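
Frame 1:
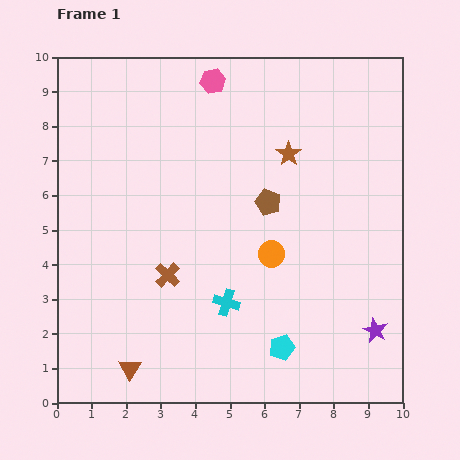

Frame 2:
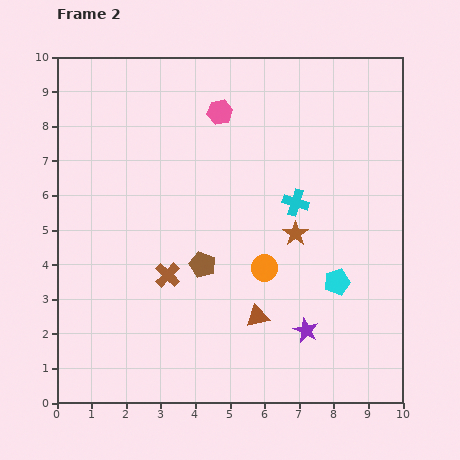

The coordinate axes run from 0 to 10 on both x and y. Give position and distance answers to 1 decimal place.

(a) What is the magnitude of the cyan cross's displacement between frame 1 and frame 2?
3.5

The cyan cross moved from (4.9, 2.9) to (6.9, 5.8), a distance of √(2.0² + 2.9²) ≈ 3.5.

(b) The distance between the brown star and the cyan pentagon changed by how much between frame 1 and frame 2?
-3.8

Distance in frame 1: 5.6. Distance in frame 2: 1.8.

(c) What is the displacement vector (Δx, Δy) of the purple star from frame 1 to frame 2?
(-2.0, 0.0)

The purple star was at (9.2, 2.1) in frame 1 and (7.2, 2.1) in frame 2.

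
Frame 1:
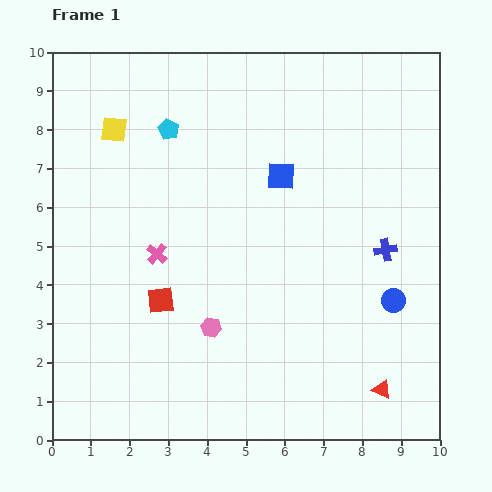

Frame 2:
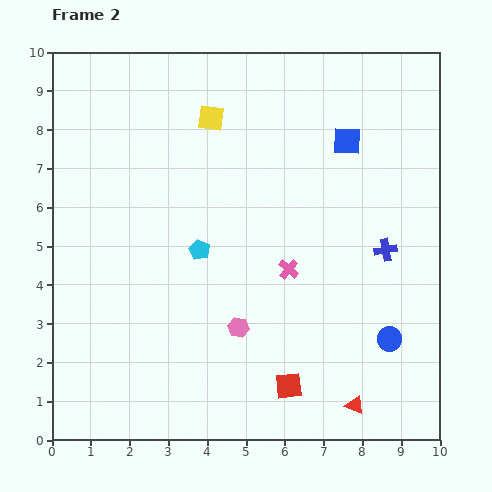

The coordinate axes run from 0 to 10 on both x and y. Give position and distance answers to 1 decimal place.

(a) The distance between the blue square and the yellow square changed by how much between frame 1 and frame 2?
-0.9

Distance in frame 1: 4.5. Distance in frame 2: 3.6.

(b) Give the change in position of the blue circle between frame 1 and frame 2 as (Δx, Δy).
(-0.1, -1.0)

The blue circle was at (8.8, 3.6) in frame 1 and (8.7, 2.6) in frame 2.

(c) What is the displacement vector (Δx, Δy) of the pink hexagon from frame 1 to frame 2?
(0.7, 0.0)

The pink hexagon was at (4.1, 2.9) in frame 1 and (4.8, 2.9) in frame 2.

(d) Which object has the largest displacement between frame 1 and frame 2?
the red square

(moved 4.0; next 3.4)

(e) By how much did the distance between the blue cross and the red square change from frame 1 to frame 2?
-1.6

Distance in frame 1: 5.9. Distance in frame 2: 4.3.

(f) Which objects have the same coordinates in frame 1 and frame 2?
the blue cross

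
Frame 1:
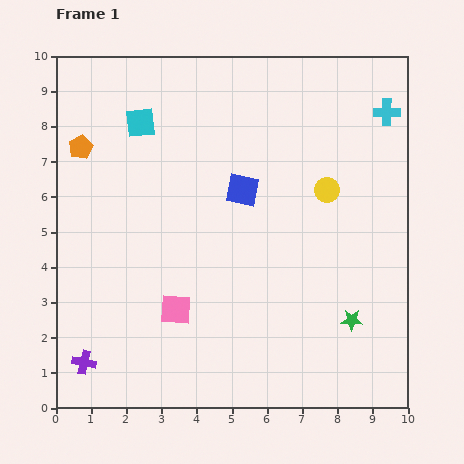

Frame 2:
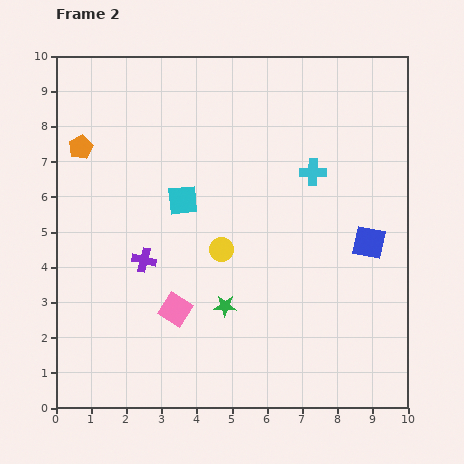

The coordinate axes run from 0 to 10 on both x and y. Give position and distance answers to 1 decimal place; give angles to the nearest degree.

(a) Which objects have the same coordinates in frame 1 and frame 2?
the orange pentagon, the pink square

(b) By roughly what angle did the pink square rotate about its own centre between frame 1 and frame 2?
29° clockwise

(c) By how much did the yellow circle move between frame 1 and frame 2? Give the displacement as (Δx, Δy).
(-3.0, -1.7)

The yellow circle was at (7.7, 6.2) in frame 1 and (4.7, 4.5) in frame 2.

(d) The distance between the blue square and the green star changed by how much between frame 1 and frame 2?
-0.3

Distance in frame 1: 4.8. Distance in frame 2: 4.5.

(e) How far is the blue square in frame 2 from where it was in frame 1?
3.9

The blue square moved from (5.3, 6.2) to (8.9, 4.7), a distance of √(3.6² + 1.5²) ≈ 3.9.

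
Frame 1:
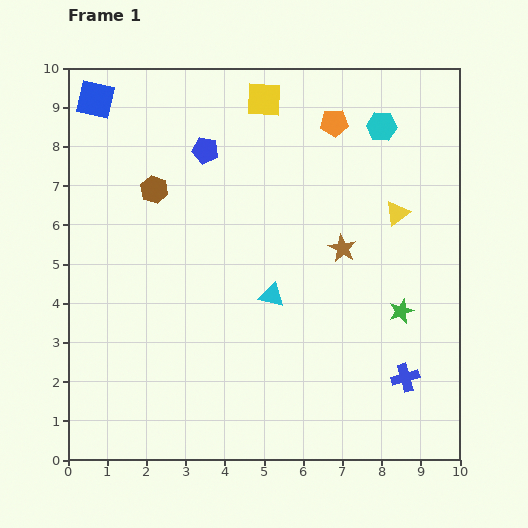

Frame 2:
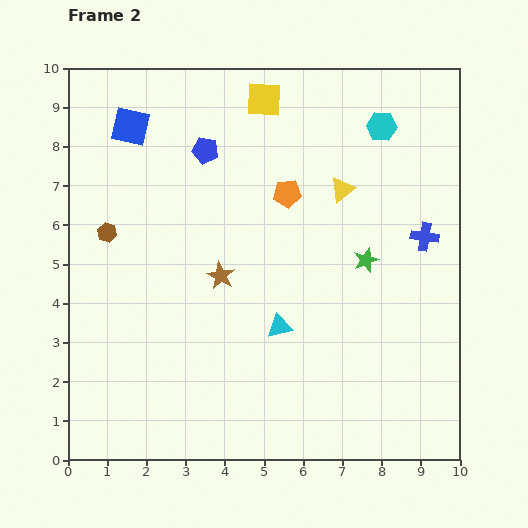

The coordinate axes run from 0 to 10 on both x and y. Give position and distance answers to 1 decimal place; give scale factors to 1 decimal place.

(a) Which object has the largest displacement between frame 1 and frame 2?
the blue cross

(moved 3.6; next 3.2)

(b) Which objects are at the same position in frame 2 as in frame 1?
the yellow square, the cyan hexagon, the blue pentagon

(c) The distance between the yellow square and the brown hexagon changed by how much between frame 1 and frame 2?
+1.6

Distance in frame 1: 3.6. Distance in frame 2: 5.2.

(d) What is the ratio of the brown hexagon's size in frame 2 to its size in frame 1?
0.7×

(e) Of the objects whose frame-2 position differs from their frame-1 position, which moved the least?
the cyan triangle

(moved 0.8)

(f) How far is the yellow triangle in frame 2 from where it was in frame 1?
1.5

The yellow triangle moved from (8.4, 6.3) to (7.0, 6.9), a distance of √(1.4² + 0.6²) ≈ 1.5.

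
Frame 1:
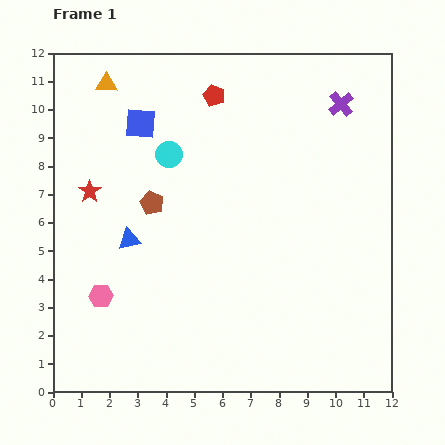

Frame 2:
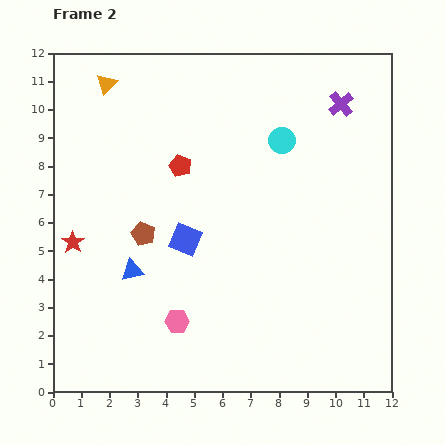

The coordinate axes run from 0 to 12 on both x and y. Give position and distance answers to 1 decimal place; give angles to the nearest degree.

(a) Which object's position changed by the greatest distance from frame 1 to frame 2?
the blue square

(moved 4.4; next 4.0)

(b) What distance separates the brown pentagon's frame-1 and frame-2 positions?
1.1

The brown pentagon moved from (3.5, 6.7) to (3.2, 5.6), a distance of √(0.3² + 1.1²) ≈ 1.1.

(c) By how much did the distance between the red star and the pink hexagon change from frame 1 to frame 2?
+0.9

Distance in frame 1: 3.7. Distance in frame 2: 4.6.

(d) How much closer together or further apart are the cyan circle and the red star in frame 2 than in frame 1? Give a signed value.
+5.1

Distance in frame 1: 3.1. Distance in frame 2: 8.2.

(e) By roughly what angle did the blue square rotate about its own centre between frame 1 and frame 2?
20° clockwise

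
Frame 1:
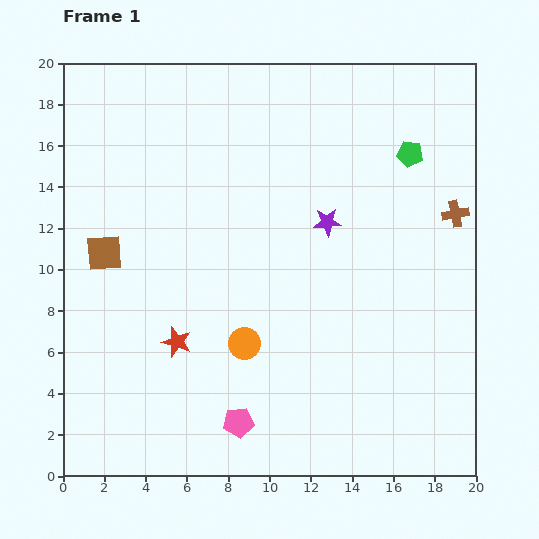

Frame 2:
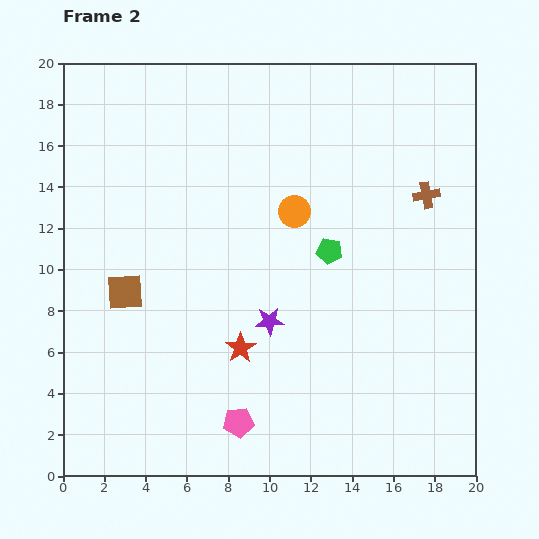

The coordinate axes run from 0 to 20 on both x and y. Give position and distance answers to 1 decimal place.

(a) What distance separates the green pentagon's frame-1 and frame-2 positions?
6.1

The green pentagon moved from (16.8, 15.6) to (12.9, 10.9), a distance of √(3.9² + 4.7²) ≈ 6.1.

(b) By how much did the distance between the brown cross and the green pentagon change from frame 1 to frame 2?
+1.8

Distance in frame 1: 3.6. Distance in frame 2: 5.4.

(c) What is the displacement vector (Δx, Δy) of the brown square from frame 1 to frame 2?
(1.0, -1.9)

The brown square was at (2.0, 10.8) in frame 1 and (3.0, 8.9) in frame 2.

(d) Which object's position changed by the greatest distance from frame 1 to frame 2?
the orange circle

(moved 6.8; next 6.1)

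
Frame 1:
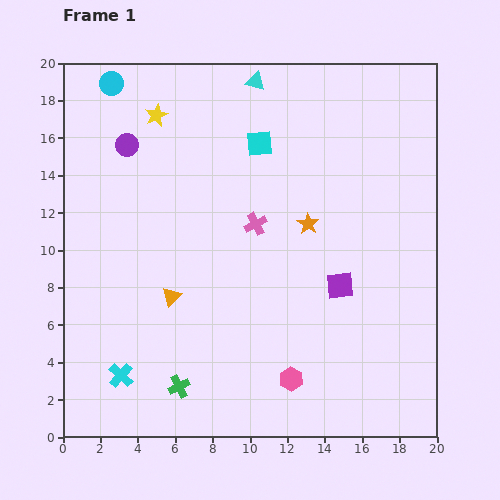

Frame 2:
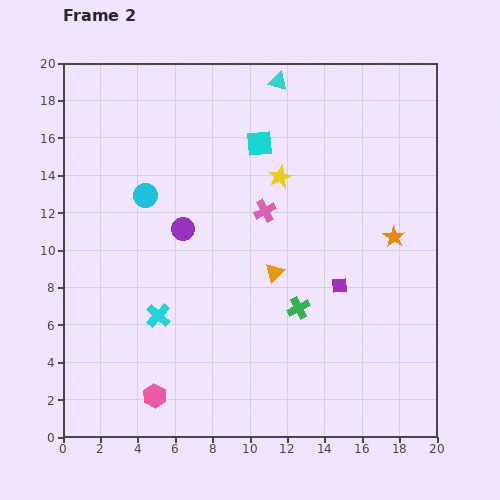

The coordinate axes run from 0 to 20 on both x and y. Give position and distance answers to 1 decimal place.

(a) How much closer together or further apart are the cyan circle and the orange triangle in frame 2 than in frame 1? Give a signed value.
-3.8

Distance in frame 1: 11.8. Distance in frame 2: 8.0.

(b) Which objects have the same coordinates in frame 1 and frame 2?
the cyan square, the purple square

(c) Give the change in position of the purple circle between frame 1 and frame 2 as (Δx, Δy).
(3.0, -4.5)

The purple circle was at (3.4, 15.6) in frame 1 and (6.4, 11.1) in frame 2.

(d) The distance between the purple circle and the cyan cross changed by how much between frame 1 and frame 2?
-7.5

Distance in frame 1: 12.3. Distance in frame 2: 4.8.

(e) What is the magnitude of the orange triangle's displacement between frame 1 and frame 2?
5.7

The orange triangle moved from (5.8, 7.5) to (11.3, 8.8), a distance of √(5.5² + 1.3²) ≈ 5.7.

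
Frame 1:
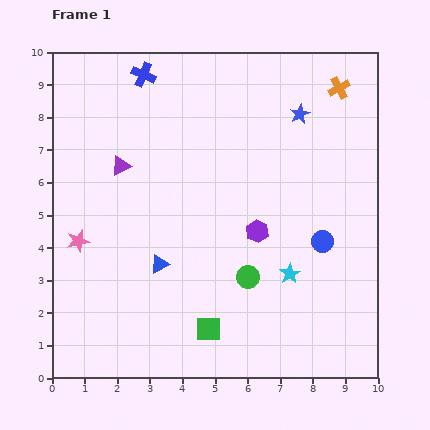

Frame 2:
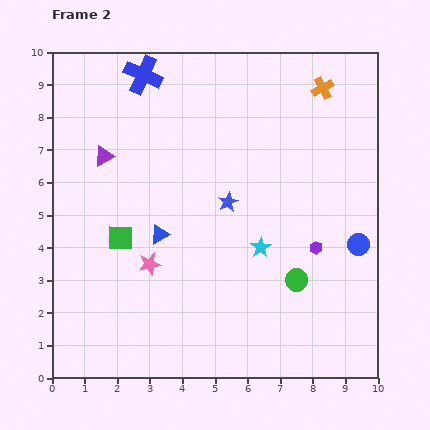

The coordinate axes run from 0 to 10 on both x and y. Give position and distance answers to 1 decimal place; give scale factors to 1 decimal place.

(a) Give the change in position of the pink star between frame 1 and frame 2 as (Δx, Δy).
(2.2, -0.7)

The pink star was at (0.8, 4.2) in frame 1 and (3.0, 3.5) in frame 2.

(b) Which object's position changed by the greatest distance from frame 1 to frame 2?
the green square

(moved 3.9; next 3.5)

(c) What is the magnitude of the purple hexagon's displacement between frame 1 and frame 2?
1.9

The purple hexagon moved from (6.3, 4.5) to (8.1, 4.0), a distance of √(1.8² + 0.5²) ≈ 1.9.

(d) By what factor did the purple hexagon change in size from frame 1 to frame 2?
0.6×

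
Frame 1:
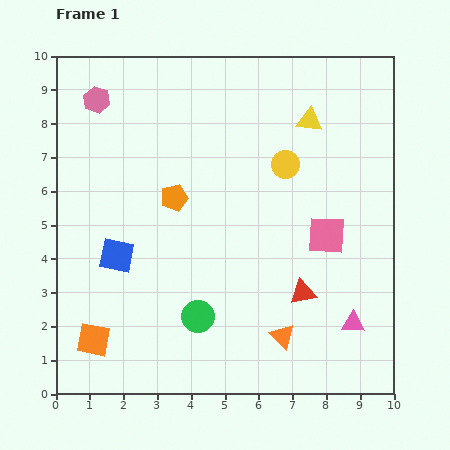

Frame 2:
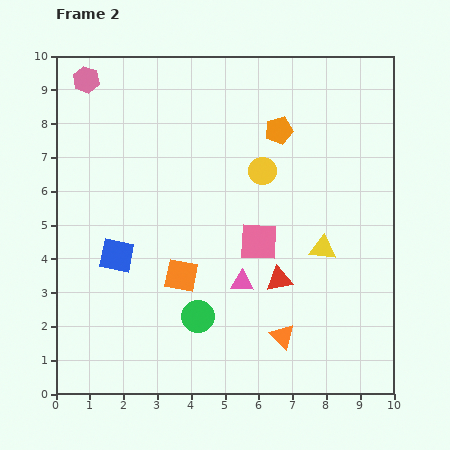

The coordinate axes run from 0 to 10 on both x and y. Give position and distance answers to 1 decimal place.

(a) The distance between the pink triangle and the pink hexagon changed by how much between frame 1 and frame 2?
-2.5

Distance in frame 1: 10.1. Distance in frame 2: 7.6.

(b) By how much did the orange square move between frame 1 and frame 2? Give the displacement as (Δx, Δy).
(2.6, 1.9)

The orange square was at (1.1, 1.6) in frame 1 and (3.7, 3.5) in frame 2.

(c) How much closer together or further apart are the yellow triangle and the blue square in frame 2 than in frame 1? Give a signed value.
-0.9

Distance in frame 1: 7.0. Distance in frame 2: 6.1.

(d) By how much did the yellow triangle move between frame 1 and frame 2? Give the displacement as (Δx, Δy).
(0.4, -3.8)

The yellow triangle was at (7.5, 8.1) in frame 1 and (7.9, 4.3) in frame 2.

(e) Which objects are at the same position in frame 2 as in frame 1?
the orange triangle, the blue square, the green circle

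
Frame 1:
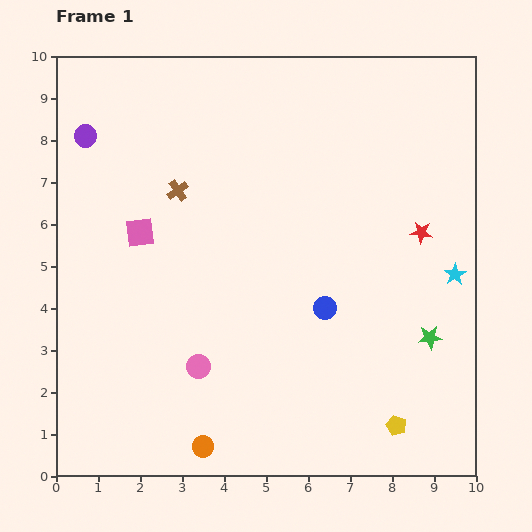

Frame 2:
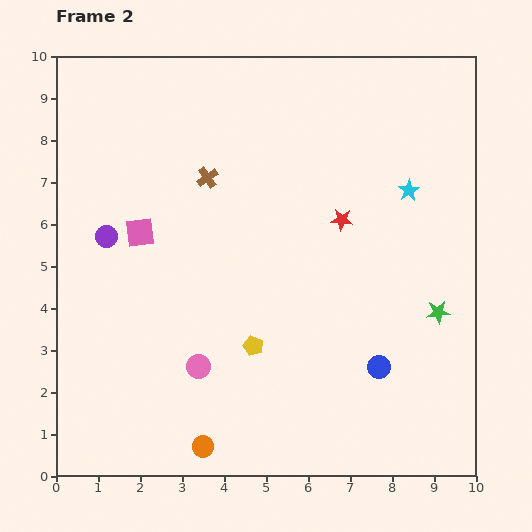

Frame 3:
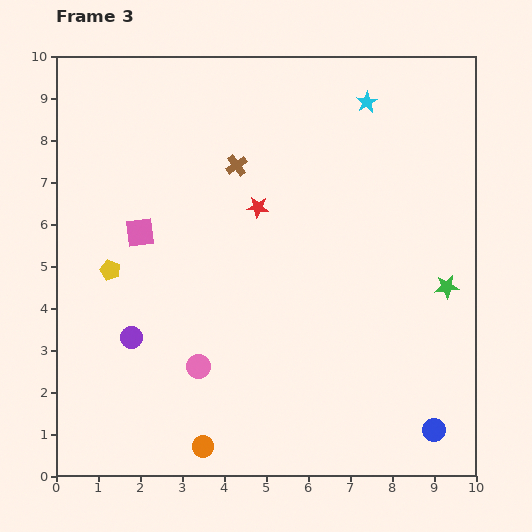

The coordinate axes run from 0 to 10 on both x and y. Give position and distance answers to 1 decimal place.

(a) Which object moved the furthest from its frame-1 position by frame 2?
the yellow pentagon

(moved 3.9; next 2.5)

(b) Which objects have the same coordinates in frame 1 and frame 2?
the pink square, the pink circle, the orange circle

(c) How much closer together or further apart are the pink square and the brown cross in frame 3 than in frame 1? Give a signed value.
+1.5

Distance in frame 1: 1.3. Distance in frame 3: 2.8.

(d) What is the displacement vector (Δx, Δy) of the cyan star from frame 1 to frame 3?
(-2.1, 4.1)

The cyan star was at (9.5, 4.8) in frame 1 and (7.4, 8.9) in frame 3.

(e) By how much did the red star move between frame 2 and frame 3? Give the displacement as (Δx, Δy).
(-2.0, 0.3)

The red star was at (6.8, 6.1) in frame 2 and (4.8, 6.4) in frame 3.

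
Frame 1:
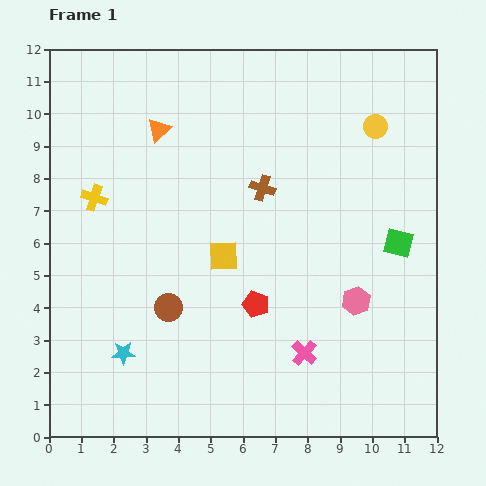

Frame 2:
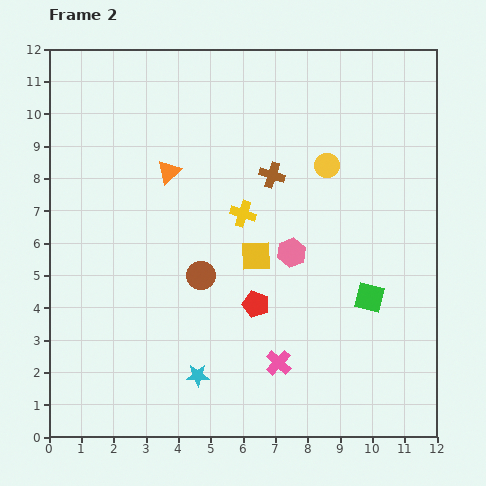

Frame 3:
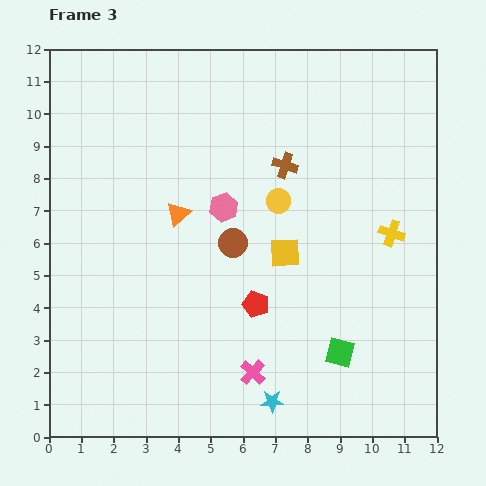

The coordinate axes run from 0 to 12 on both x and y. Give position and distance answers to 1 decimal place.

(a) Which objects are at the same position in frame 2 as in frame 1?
the red pentagon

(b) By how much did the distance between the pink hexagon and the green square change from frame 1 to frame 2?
+0.6

Distance in frame 1: 2.2. Distance in frame 2: 2.8.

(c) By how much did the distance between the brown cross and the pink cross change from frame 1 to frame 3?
+1.2

Distance in frame 1: 5.3. Distance in frame 3: 6.5.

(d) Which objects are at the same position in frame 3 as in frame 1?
the red pentagon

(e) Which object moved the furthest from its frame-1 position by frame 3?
the yellow cross

(moved 9.3; next 5.0)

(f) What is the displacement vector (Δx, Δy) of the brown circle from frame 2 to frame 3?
(1.0, 1.0)

The brown circle was at (4.7, 5.0) in frame 2 and (5.7, 6.0) in frame 3.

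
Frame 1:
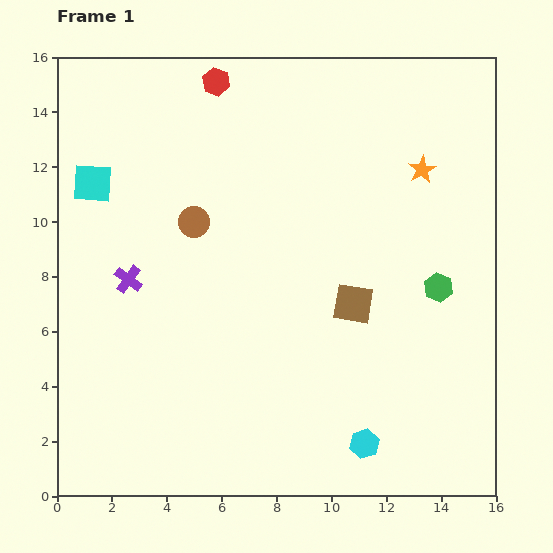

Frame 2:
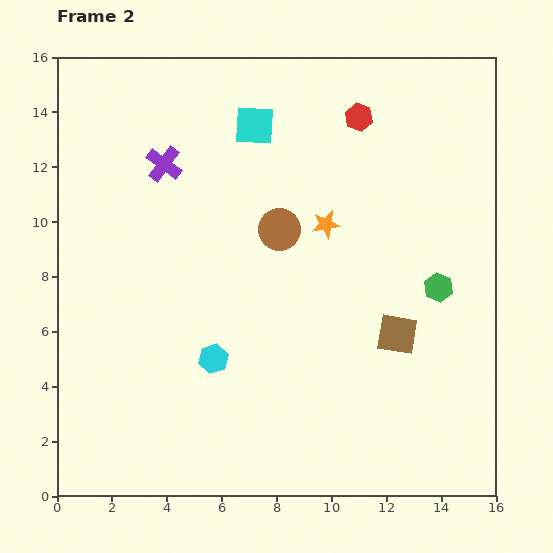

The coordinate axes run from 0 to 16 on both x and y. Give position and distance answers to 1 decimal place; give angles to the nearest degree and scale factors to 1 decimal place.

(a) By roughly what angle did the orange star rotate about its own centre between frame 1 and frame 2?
19° clockwise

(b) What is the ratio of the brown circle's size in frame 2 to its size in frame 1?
1.4×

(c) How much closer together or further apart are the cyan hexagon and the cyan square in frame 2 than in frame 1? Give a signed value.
-5.1

Distance in frame 1: 13.7. Distance in frame 2: 8.6.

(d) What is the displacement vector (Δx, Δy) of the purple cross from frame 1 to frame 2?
(1.3, 4.2)

The purple cross was at (2.6, 7.9) in frame 1 and (3.9, 12.1) in frame 2.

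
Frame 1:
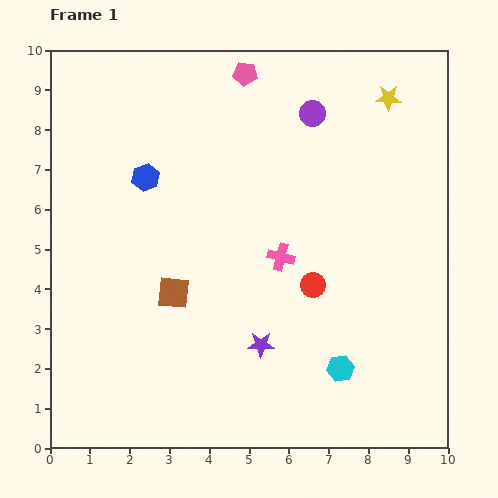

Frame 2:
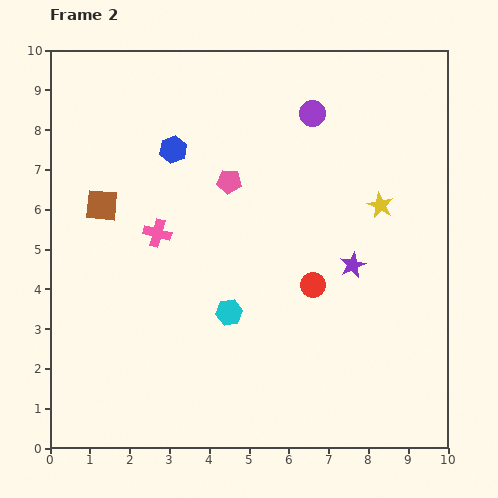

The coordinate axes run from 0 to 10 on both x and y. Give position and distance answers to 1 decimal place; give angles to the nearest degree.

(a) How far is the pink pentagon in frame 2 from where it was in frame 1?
2.7

The pink pentagon moved from (4.9, 9.4) to (4.5, 6.7), a distance of √(0.4² + 2.7²) ≈ 2.7.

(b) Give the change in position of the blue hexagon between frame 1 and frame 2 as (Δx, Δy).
(0.7, 0.7)

The blue hexagon was at (2.4, 6.8) in frame 1 and (3.1, 7.5) in frame 2.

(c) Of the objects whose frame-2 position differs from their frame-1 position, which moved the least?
the blue hexagon

(moved 1.0)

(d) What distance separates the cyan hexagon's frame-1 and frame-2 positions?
3.1

The cyan hexagon moved from (7.3, 2.0) to (4.5, 3.4), a distance of √(2.8² + 1.4²) ≈ 3.1.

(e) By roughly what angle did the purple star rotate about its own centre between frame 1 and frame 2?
26° counter-clockwise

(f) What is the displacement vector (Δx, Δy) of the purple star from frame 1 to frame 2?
(2.3, 2.0)

The purple star was at (5.3, 2.6) in frame 1 and (7.6, 4.6) in frame 2.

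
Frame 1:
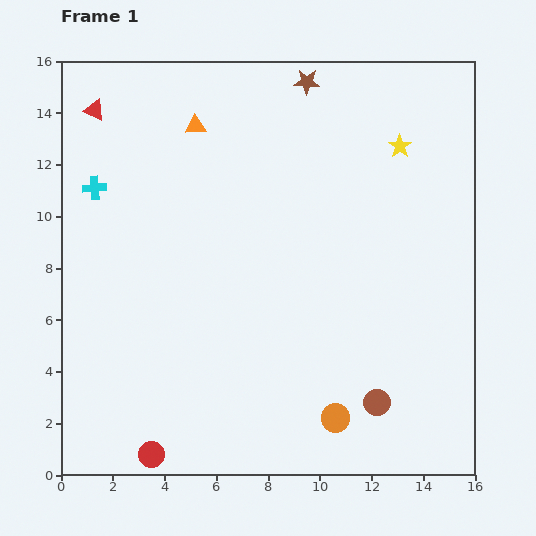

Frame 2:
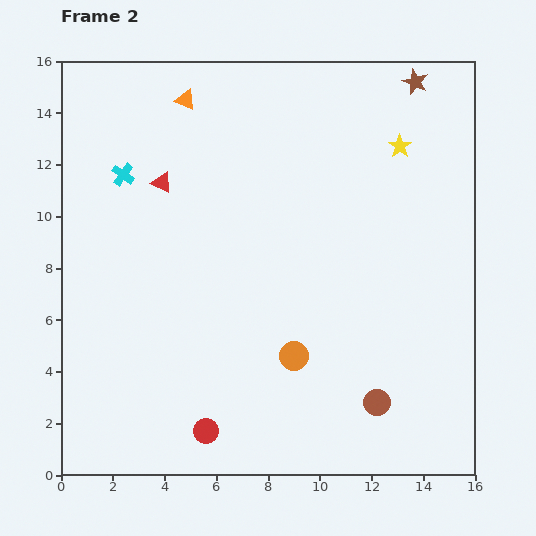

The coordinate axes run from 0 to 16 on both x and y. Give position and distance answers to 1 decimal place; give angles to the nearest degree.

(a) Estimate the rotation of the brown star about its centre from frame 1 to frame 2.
21° clockwise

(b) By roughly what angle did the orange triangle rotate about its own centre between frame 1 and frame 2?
28° clockwise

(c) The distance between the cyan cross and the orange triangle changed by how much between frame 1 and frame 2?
-0.8

Distance in frame 1: 4.6. Distance in frame 2: 3.8.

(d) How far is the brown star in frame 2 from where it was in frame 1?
4.2

The brown star moved from (9.5, 15.2) to (13.7, 15.2), a distance of √(4.2² + 0.0²) ≈ 4.2.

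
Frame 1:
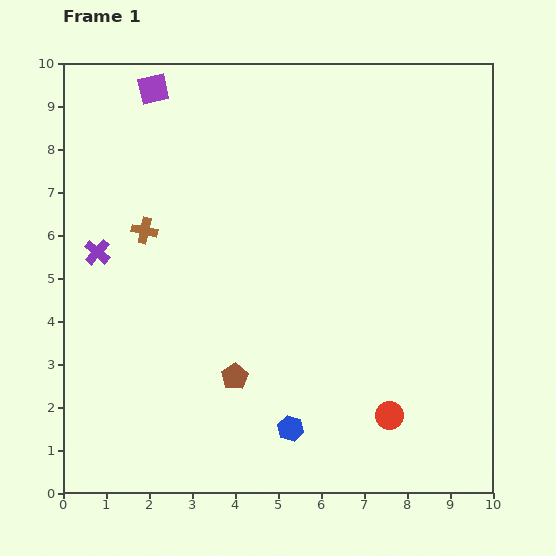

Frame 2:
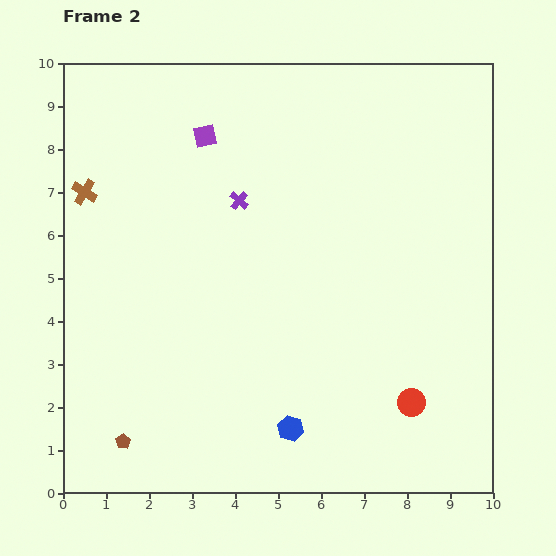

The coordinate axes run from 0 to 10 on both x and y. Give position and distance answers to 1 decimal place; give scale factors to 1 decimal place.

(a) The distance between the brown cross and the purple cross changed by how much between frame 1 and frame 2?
+2.4

Distance in frame 1: 1.2. Distance in frame 2: 3.6.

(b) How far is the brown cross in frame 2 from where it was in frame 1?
1.7

The brown cross moved from (1.9, 6.1) to (0.5, 7.0), a distance of √(1.4² + 0.9²) ≈ 1.7.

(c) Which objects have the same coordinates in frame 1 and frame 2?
the blue hexagon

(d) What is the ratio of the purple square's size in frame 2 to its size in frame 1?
0.7×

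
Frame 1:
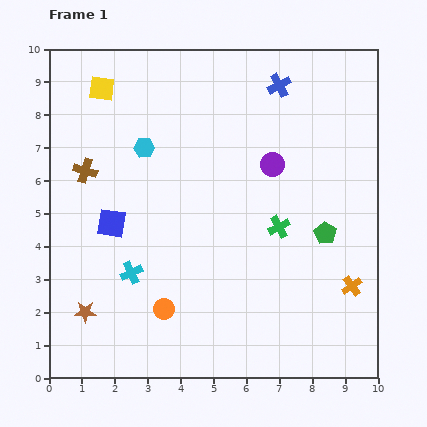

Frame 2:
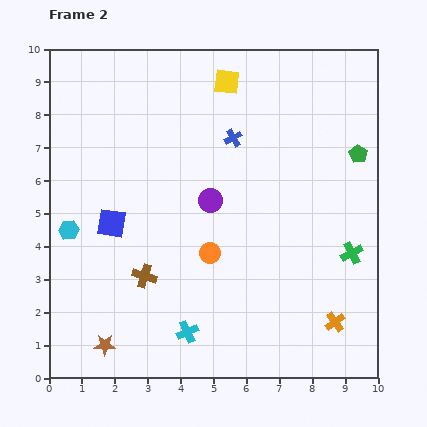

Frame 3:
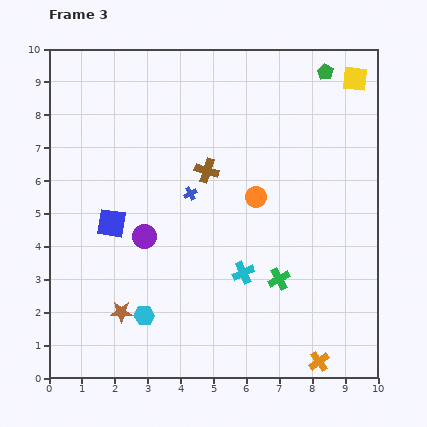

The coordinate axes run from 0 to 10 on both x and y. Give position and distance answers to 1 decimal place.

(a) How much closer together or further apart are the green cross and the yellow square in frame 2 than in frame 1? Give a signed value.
-0.4

Distance in frame 1: 6.8. Distance in frame 2: 6.4.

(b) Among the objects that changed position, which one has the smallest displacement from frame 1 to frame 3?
the brown star

(moved 1.1)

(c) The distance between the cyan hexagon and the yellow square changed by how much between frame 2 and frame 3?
+3.0

Distance in frame 2: 6.6. Distance in frame 3: 9.6.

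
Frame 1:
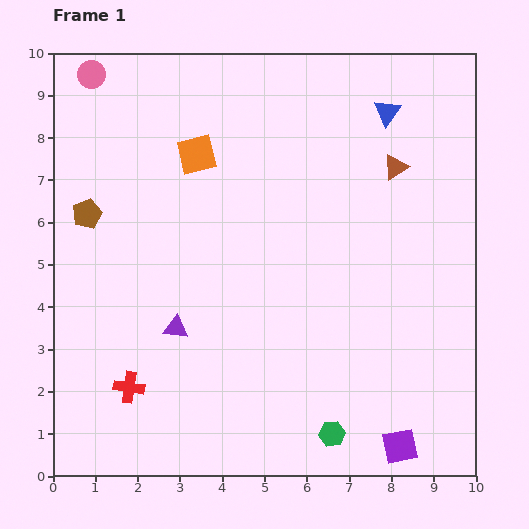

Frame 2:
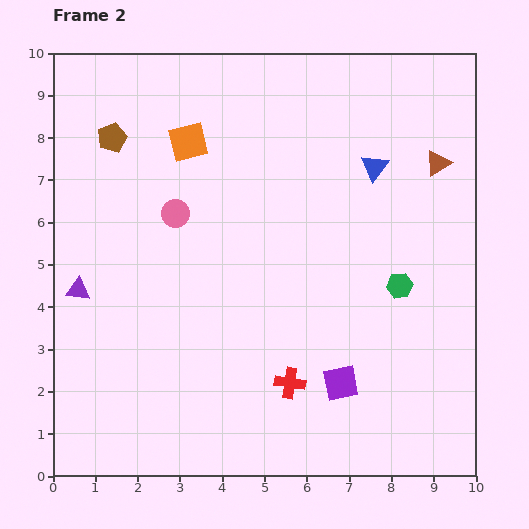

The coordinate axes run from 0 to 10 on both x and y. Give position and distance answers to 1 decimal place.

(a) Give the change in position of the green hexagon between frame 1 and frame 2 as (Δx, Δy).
(1.6, 3.5)

The green hexagon was at (6.6, 1.0) in frame 1 and (8.2, 4.5) in frame 2.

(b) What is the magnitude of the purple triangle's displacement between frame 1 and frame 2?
2.5

The purple triangle moved from (2.9, 3.5) to (0.6, 4.4), a distance of √(2.3² + 0.9²) ≈ 2.5.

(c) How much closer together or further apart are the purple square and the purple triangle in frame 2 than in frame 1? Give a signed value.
+0.6

Distance in frame 1: 6.0. Distance in frame 2: 6.6.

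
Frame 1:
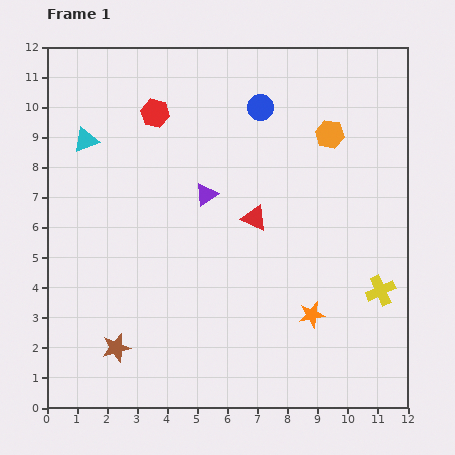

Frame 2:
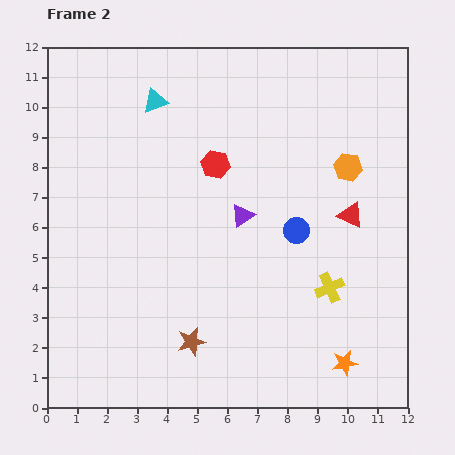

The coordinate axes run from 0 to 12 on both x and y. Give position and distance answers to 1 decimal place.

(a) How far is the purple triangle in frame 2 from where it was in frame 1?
1.4

The purple triangle moved from (5.3, 7.1) to (6.5, 6.4), a distance of √(1.2² + 0.7²) ≈ 1.4.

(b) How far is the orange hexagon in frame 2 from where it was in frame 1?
1.3

The orange hexagon moved from (9.4, 9.1) to (10.0, 8.0), a distance of √(0.6² + 1.1²) ≈ 1.3.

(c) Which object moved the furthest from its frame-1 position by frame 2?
the blue circle

(moved 4.3; next 3.2)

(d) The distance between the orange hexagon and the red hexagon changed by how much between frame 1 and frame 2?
-1.4

Distance in frame 1: 5.8. Distance in frame 2: 4.4.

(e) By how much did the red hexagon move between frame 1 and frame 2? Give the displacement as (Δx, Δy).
(2.0, -1.7)

The red hexagon was at (3.6, 9.8) in frame 1 and (5.6, 8.1) in frame 2.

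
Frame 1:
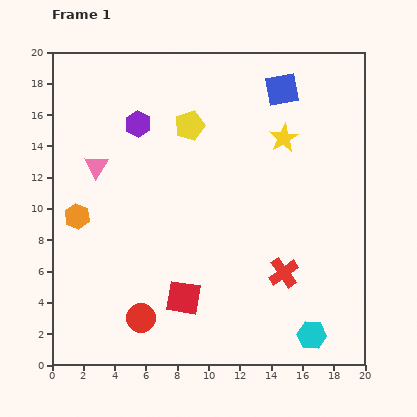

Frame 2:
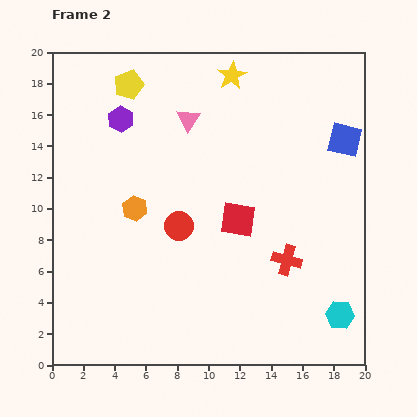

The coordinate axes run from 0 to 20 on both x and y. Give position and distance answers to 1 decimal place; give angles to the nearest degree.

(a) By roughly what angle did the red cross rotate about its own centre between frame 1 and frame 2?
39° counter-clockwise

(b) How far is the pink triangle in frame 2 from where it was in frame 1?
6.6

The pink triangle moved from (2.8, 12.7) to (8.7, 15.7), a distance of √(5.9² + 3.0²) ≈ 6.6.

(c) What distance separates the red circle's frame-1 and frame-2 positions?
6.4

The red circle moved from (5.7, 3.0) to (8.1, 8.9), a distance of √(2.4² + 5.9²) ≈ 6.4.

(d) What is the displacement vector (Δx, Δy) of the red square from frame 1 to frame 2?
(3.5, 5.0)

The red square was at (8.4, 4.3) in frame 1 and (11.9, 9.3) in frame 2.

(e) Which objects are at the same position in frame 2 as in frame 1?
none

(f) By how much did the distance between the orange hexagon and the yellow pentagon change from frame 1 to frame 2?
-1.3

Distance in frame 1: 9.2. Distance in frame 2: 7.9.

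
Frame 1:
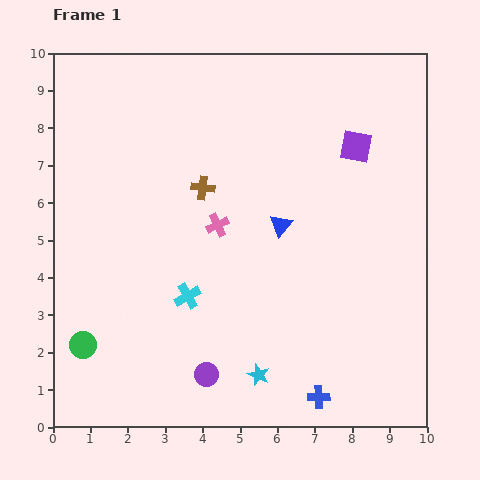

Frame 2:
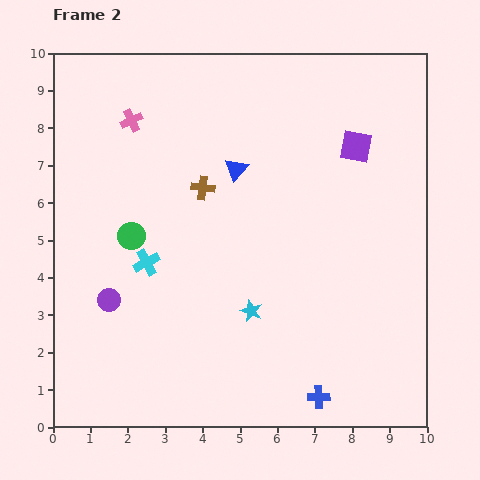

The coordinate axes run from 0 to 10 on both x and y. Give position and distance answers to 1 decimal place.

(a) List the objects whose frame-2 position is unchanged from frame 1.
the purple square, the blue cross, the brown cross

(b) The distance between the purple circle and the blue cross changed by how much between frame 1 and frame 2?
+3.1

Distance in frame 1: 3.1. Distance in frame 2: 6.2.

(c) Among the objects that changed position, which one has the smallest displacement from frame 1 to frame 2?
the cyan cross

(moved 1.4)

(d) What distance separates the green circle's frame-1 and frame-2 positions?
3.2

The green circle moved from (0.8, 2.2) to (2.1, 5.1), a distance of √(1.3² + 2.9²) ≈ 3.2.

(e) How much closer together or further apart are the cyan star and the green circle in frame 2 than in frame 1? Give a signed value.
-1.0

Distance in frame 1: 4.8. Distance in frame 2: 3.8.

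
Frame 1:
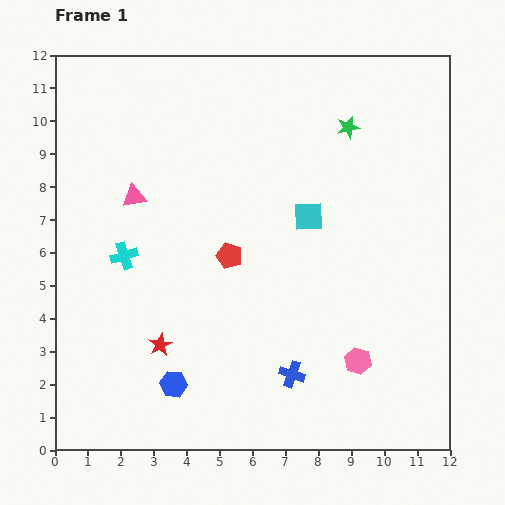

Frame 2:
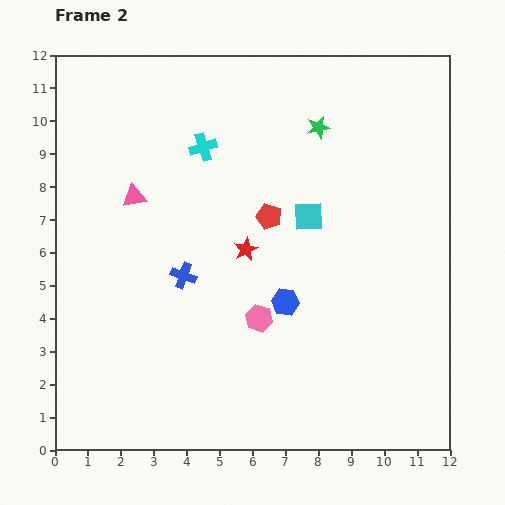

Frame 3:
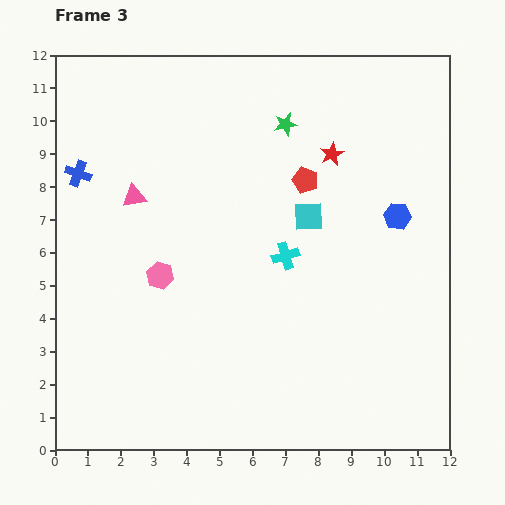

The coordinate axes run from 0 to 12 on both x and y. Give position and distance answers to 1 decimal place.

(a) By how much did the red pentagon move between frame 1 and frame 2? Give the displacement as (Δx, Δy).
(1.2, 1.2)

The red pentagon was at (5.3, 5.9) in frame 1 and (6.5, 7.1) in frame 2.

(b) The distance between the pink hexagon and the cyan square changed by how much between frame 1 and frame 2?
-1.2

Distance in frame 1: 4.6. Distance in frame 2: 3.4.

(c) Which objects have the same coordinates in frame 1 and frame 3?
the cyan square, the pink triangle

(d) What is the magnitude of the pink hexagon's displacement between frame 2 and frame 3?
3.3

The pink hexagon moved from (6.2, 4.0) to (3.2, 5.3), a distance of √(3.0² + 1.3²) ≈ 3.3.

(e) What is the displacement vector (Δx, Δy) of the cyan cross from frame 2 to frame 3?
(2.5, -3.3)

The cyan cross was at (4.5, 9.2) in frame 2 and (7.0, 5.9) in frame 3.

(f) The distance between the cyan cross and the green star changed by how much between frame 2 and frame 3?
+0.4

Distance in frame 2: 3.6. Distance in frame 3: 4.0.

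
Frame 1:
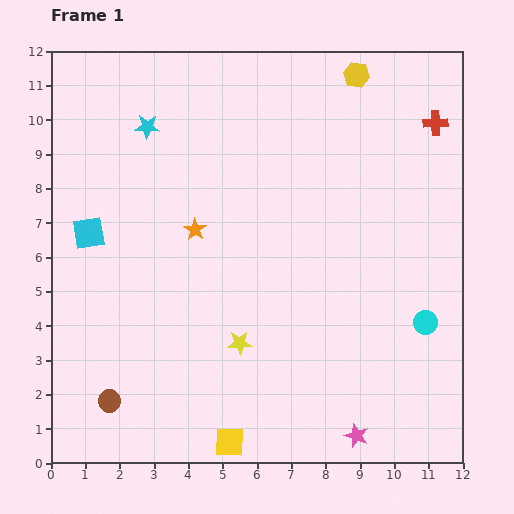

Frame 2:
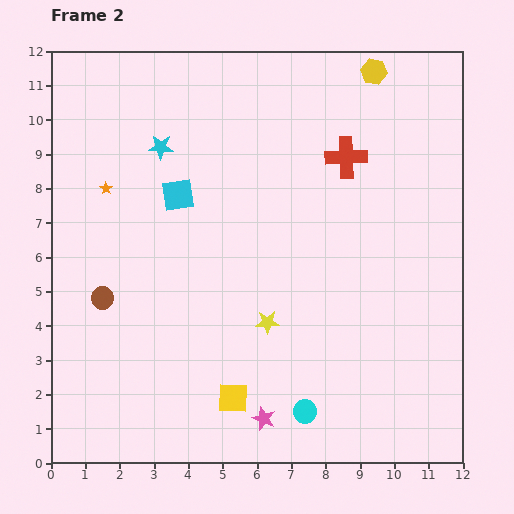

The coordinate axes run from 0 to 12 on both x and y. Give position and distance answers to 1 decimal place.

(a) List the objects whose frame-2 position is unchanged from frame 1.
none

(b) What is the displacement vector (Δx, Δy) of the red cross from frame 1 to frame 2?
(-2.6, -1.0)

The red cross was at (11.2, 9.9) in frame 1 and (8.6, 8.9) in frame 2.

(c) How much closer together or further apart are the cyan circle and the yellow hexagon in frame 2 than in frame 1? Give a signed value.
+2.6

Distance in frame 1: 7.5. Distance in frame 2: 10.1.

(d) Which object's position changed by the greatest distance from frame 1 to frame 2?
the cyan circle

(moved 4.4; next 3.0)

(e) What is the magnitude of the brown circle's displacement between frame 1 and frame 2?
3.0

The brown circle moved from (1.7, 1.8) to (1.5, 4.8), a distance of √(0.2² + 3.0²) ≈ 3.0.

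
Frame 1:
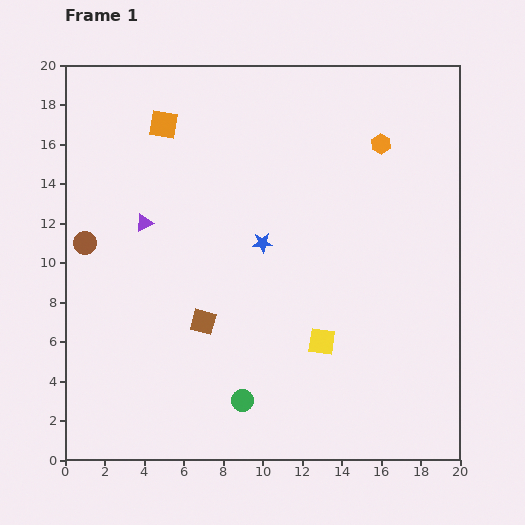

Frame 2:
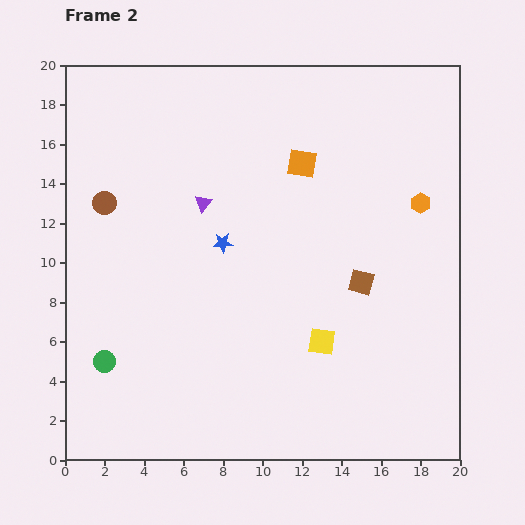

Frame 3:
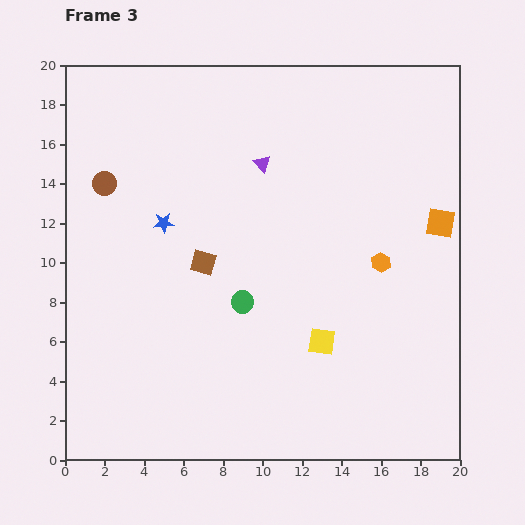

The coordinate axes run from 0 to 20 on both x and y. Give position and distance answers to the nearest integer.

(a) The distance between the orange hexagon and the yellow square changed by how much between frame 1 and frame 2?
-1

Distance in frame 1: 10. Distance in frame 2: 9.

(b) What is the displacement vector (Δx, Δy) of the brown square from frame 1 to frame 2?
(8, 2)

The brown square was at (7, 7) in frame 1 and (15, 9) in frame 2.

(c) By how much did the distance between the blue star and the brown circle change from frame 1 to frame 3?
-5

Distance in frame 1: 9. Distance in frame 3: 4.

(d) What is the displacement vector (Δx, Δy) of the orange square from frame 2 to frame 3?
(7, -3)

The orange square was at (12, 15) in frame 2 and (19, 12) in frame 3.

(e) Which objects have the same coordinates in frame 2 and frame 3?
the yellow square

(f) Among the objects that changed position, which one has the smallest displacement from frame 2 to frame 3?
the brown circle

(moved 1)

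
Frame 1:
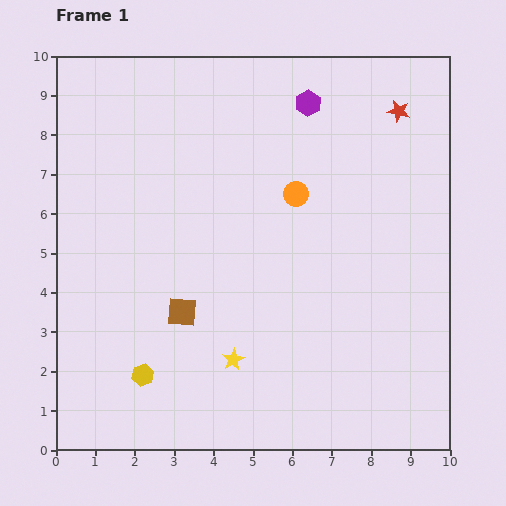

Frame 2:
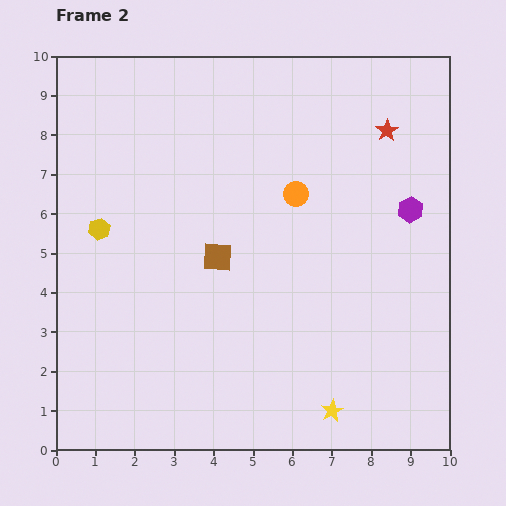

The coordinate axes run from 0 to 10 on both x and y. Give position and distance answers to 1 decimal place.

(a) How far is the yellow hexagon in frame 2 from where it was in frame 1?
3.9

The yellow hexagon moved from (2.2, 1.9) to (1.1, 5.6), a distance of √(1.1² + 3.7²) ≈ 3.9.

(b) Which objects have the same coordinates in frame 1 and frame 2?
the orange circle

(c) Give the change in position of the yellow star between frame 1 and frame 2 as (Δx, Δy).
(2.5, -1.3)

The yellow star was at (4.5, 2.3) in frame 1 and (7.0, 1.0) in frame 2.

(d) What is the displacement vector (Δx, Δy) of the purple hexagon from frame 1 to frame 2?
(2.6, -2.7)

The purple hexagon was at (6.4, 8.8) in frame 1 and (9.0, 6.1) in frame 2.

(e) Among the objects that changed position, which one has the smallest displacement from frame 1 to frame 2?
the red star

(moved 0.6)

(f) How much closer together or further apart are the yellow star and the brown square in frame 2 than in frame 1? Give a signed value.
+3.1

Distance in frame 1: 1.8. Distance in frame 2: 4.9.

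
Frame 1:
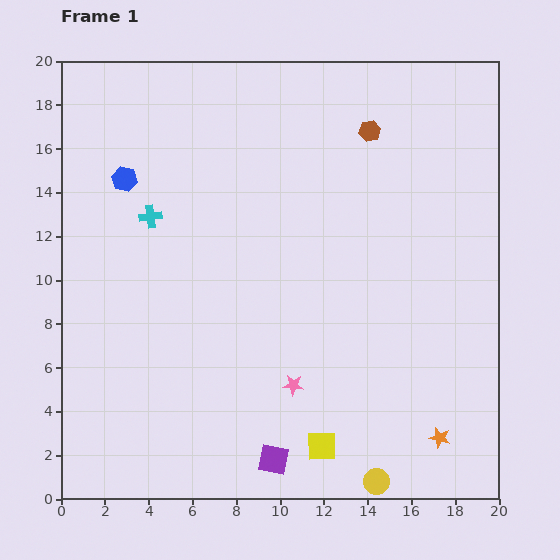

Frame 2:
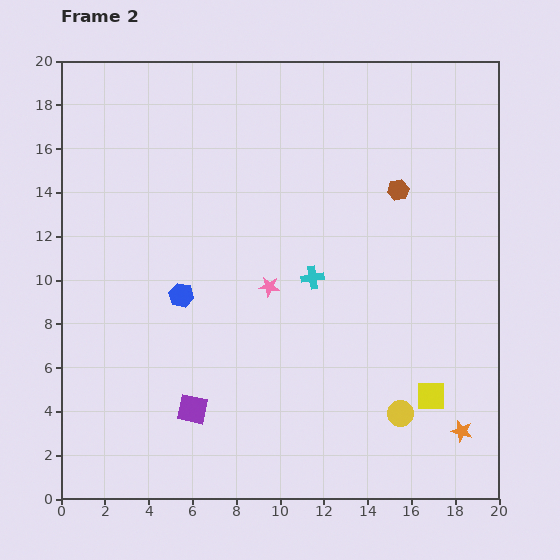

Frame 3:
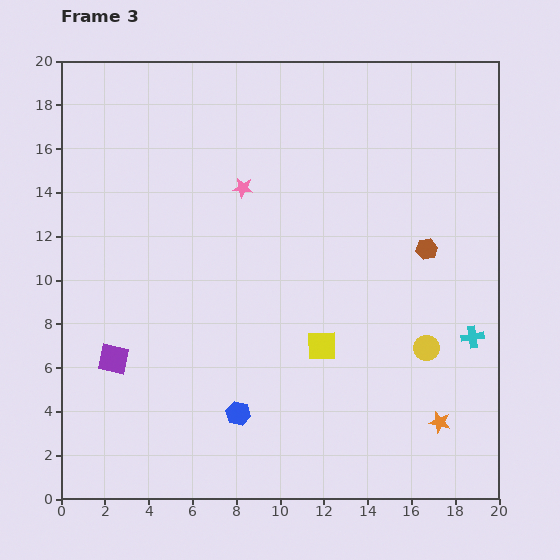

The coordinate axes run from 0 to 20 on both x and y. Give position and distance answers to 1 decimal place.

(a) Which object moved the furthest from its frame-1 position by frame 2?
the cyan cross

(moved 7.9; next 5.9)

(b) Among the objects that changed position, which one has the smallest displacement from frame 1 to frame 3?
the orange star

(moved 0.7)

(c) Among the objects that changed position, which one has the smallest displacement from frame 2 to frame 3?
the orange star

(moved 1.1)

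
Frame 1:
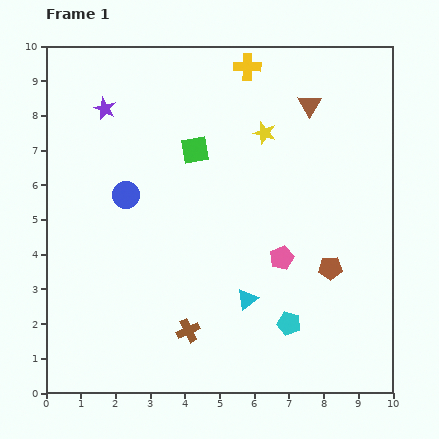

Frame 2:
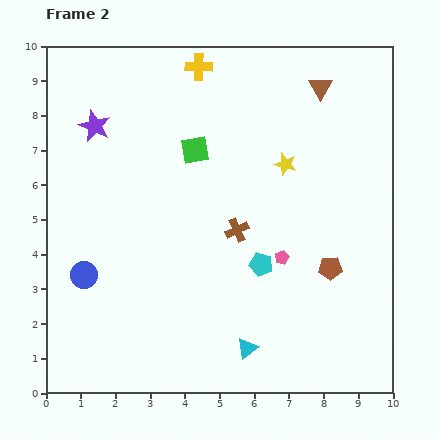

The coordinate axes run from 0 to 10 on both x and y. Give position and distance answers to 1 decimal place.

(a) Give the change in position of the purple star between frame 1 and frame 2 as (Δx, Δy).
(-0.3, -0.5)

The purple star was at (1.7, 8.2) in frame 1 and (1.4, 7.7) in frame 2.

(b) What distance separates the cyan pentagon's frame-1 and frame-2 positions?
1.9

The cyan pentagon moved from (7.0, 2.0) to (6.2, 3.7), a distance of √(0.8² + 1.7²) ≈ 1.9.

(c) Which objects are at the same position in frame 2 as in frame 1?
the pink pentagon, the brown pentagon, the green square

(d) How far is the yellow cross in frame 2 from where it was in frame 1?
1.4

The yellow cross moved from (5.8, 9.4) to (4.4, 9.4), a distance of √(1.4² + 0.0²) ≈ 1.4.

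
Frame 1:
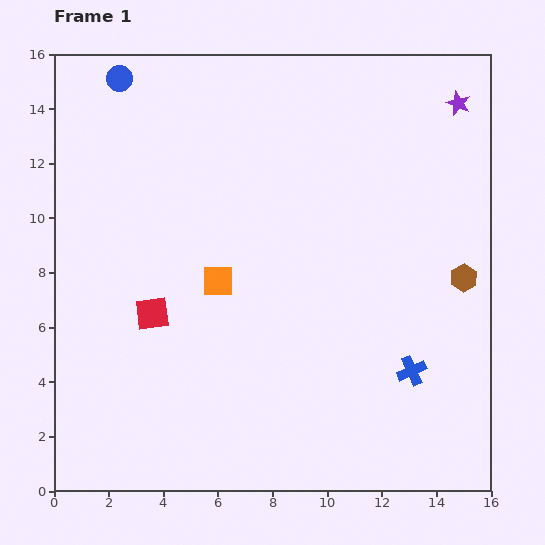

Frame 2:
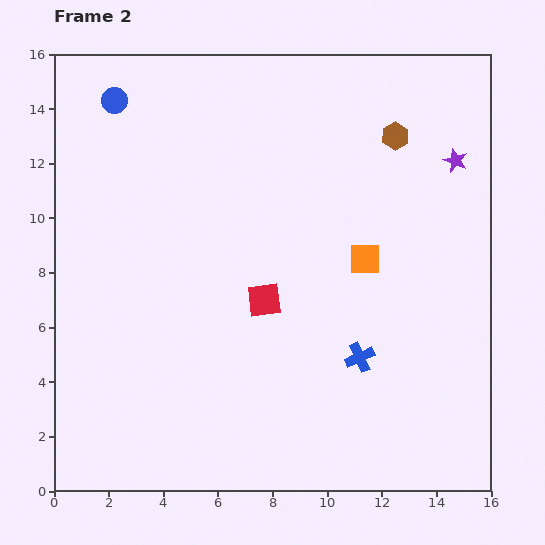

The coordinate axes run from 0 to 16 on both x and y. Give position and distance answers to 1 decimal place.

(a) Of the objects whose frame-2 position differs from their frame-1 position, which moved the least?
the blue circle

(moved 0.8)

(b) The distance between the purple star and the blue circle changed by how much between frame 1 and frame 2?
+0.3

Distance in frame 1: 12.4. Distance in frame 2: 12.7.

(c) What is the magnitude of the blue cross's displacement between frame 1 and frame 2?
2.0

The blue cross moved from (13.1, 4.4) to (11.2, 4.9), a distance of √(1.9² + 0.5²) ≈ 2.0.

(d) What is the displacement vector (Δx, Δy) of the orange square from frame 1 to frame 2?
(5.4, 0.8)

The orange square was at (6.0, 7.7) in frame 1 and (11.4, 8.5) in frame 2.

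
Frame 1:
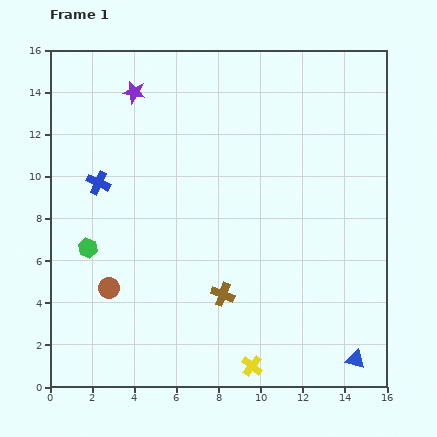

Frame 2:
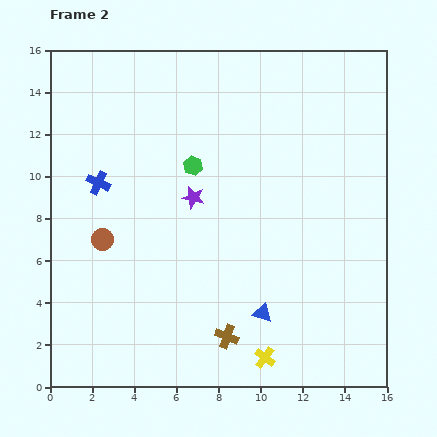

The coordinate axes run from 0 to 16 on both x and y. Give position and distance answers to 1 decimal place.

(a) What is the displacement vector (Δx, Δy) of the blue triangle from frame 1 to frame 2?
(-4.4, 2.2)

The blue triangle was at (14.5, 1.3) in frame 1 and (10.1, 3.5) in frame 2.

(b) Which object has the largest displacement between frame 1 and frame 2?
the green hexagon

(moved 6.3; next 5.7)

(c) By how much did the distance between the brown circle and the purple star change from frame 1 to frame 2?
-4.7

Distance in frame 1: 9.4. Distance in frame 2: 4.7.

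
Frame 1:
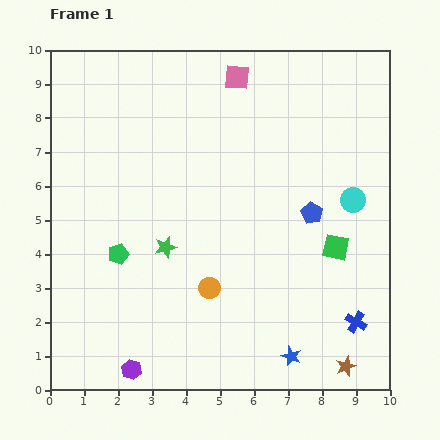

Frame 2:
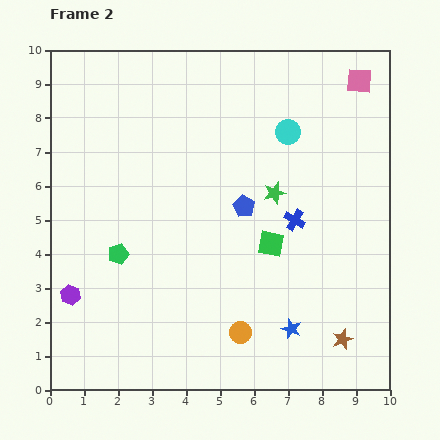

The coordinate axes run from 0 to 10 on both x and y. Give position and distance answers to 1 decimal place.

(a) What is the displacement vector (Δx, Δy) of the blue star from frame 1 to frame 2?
(0.0, 0.8)

The blue star was at (7.1, 1.0) in frame 1 and (7.1, 1.8) in frame 2.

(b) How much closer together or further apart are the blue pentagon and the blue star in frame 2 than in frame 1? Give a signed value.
-0.3

Distance in frame 1: 4.2. Distance in frame 2: 3.9.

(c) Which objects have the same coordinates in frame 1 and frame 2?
the green pentagon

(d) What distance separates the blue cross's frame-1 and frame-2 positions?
3.5

The blue cross moved from (9.0, 2.0) to (7.2, 5.0), a distance of √(1.8² + 3.0²) ≈ 3.5.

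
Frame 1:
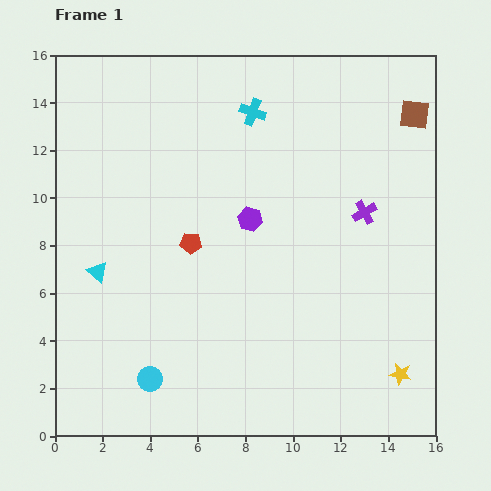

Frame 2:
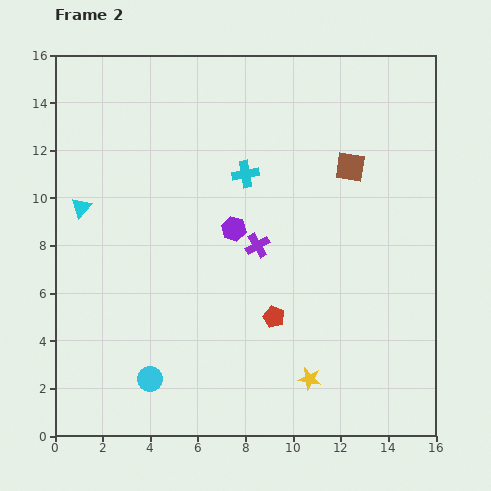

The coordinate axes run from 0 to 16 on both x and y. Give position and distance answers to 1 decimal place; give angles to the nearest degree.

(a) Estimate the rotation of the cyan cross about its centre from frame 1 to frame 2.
30° counter-clockwise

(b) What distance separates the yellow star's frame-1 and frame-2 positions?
3.8

The yellow star moved from (14.5, 2.6) to (10.7, 2.4), a distance of √(3.8² + 0.2²) ≈ 3.8.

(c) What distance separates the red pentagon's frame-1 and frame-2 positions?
4.7

The red pentagon moved from (5.7, 8.1) to (9.2, 5.0), a distance of √(3.5² + 3.1²) ≈ 4.7.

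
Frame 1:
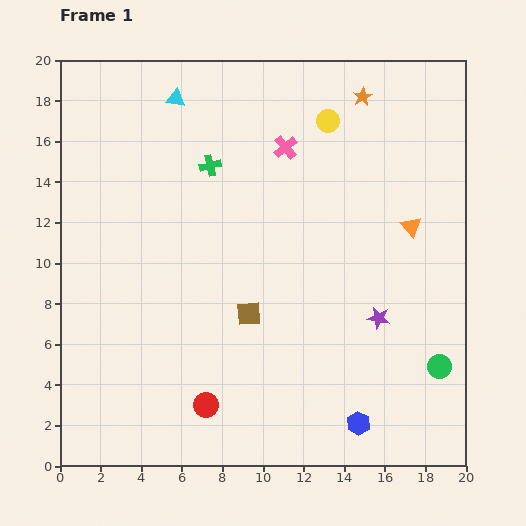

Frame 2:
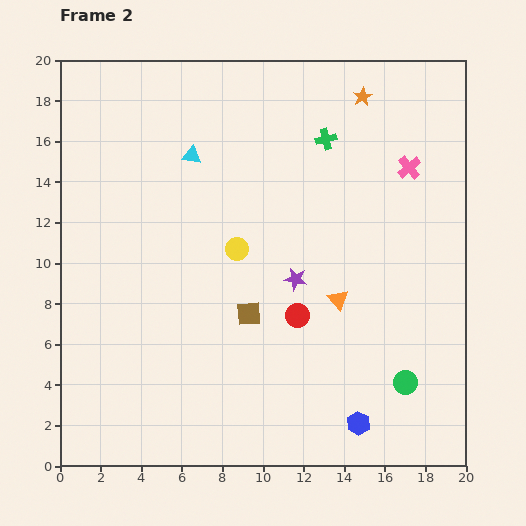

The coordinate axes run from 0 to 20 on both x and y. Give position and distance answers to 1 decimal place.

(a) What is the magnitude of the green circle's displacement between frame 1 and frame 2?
1.9

The green circle moved from (18.7, 4.9) to (17.0, 4.1), a distance of √(1.7² + 0.8²) ≈ 1.9.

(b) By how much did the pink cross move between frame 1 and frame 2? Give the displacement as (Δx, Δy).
(6.1, -1.0)

The pink cross was at (11.1, 15.7) in frame 1 and (17.2, 14.7) in frame 2.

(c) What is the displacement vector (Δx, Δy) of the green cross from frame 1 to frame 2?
(5.7, 1.3)

The green cross was at (7.4, 14.8) in frame 1 and (13.1, 16.1) in frame 2.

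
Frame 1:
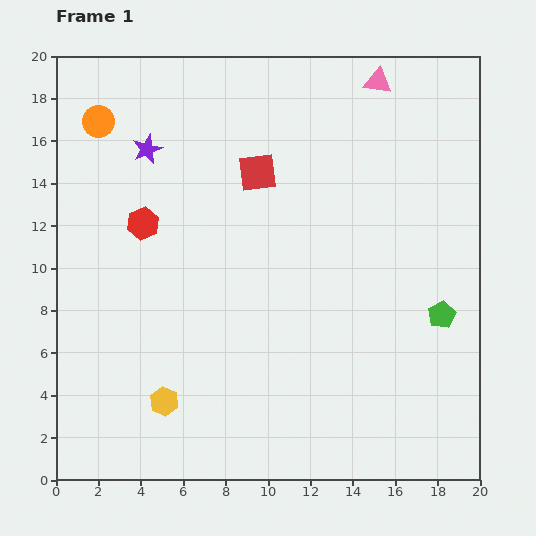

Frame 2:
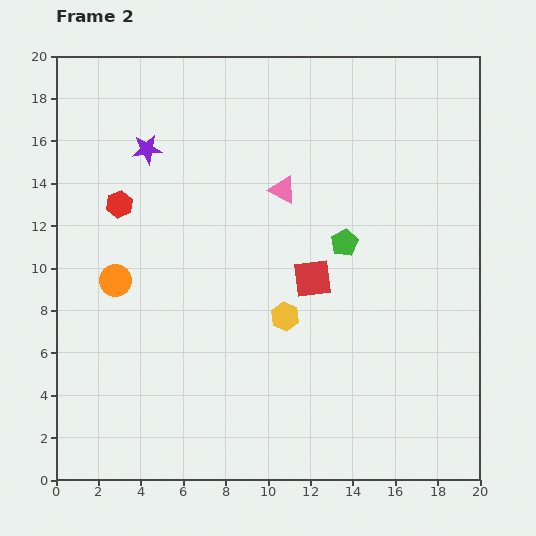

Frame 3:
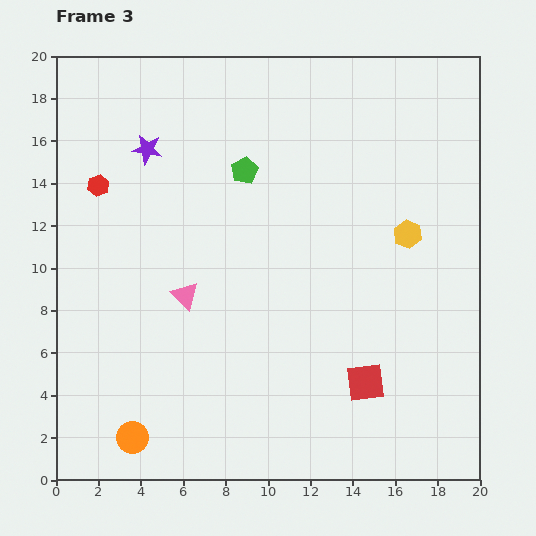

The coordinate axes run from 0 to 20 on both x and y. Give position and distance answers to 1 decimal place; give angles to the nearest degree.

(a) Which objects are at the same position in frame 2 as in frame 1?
the purple star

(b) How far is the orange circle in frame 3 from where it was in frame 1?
15.0

The orange circle moved from (2.0, 16.9) to (3.6, 2.0), a distance of √(1.6² + 14.9²) ≈ 15.0.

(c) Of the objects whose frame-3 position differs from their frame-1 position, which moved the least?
the red hexagon

(moved 2.8)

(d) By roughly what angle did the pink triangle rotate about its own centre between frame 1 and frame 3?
35° clockwise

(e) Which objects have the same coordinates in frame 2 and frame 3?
the purple star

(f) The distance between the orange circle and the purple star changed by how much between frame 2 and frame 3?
+7.2

Distance in frame 2: 6.4. Distance in frame 3: 13.6.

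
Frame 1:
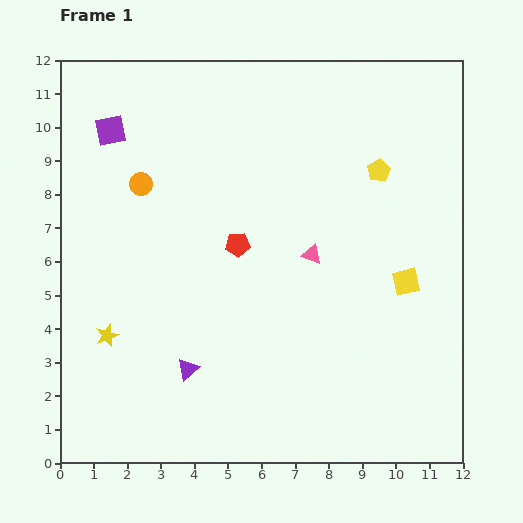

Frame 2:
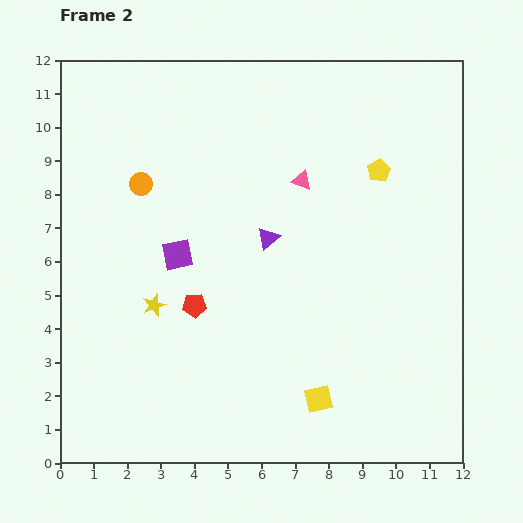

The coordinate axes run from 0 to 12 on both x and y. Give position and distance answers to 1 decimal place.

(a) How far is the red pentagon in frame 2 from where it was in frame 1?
2.2

The red pentagon moved from (5.3, 6.5) to (4.0, 4.7), a distance of √(1.3² + 1.8²) ≈ 2.2.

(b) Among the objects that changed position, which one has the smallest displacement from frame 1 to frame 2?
the yellow star

(moved 1.7)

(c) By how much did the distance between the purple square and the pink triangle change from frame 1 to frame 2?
-2.7

Distance in frame 1: 7.0. Distance in frame 2: 4.3.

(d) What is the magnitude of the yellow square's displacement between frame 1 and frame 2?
4.4

The yellow square moved from (10.3, 5.4) to (7.7, 1.9), a distance of √(2.6² + 3.5²) ≈ 4.4.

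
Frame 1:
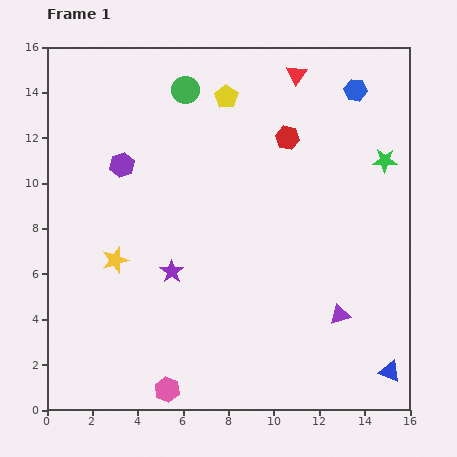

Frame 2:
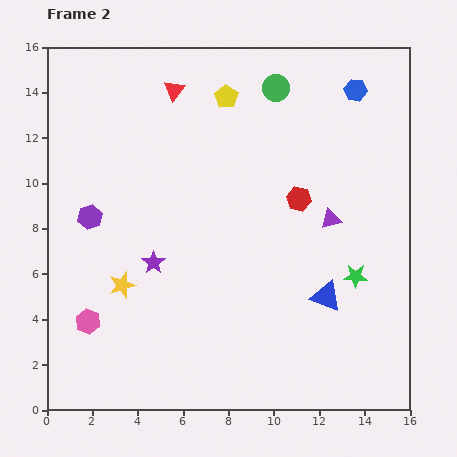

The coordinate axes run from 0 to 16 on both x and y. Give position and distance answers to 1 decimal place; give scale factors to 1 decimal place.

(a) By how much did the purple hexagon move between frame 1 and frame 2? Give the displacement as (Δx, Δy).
(-1.4, -2.3)

The purple hexagon was at (3.3, 10.8) in frame 1 and (1.9, 8.5) in frame 2.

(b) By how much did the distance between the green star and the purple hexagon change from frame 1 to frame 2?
+0.4

Distance in frame 1: 11.6. Distance in frame 2: 12.0.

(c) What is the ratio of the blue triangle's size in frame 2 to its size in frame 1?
1.5×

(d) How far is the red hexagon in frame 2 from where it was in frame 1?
2.7

The red hexagon moved from (10.6, 12.0) to (11.1, 9.3), a distance of √(0.5² + 2.7²) ≈ 2.7.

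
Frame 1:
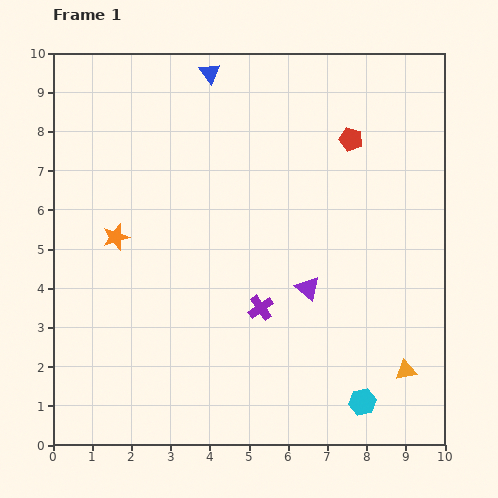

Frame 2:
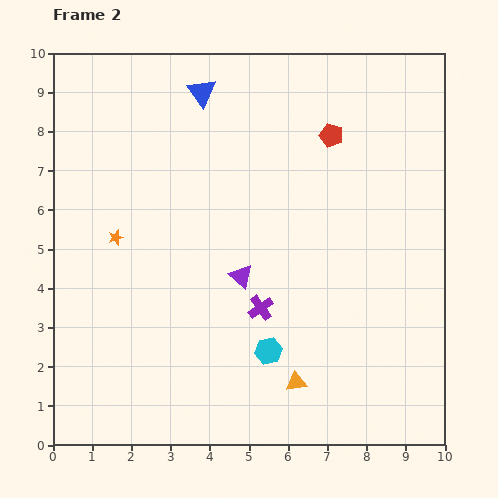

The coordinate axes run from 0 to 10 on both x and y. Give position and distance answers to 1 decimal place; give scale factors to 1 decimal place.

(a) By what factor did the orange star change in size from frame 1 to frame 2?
0.6×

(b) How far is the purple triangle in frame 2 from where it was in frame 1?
1.7

The purple triangle moved from (6.5, 4.0) to (4.8, 4.3), a distance of √(1.7² + 0.3²) ≈ 1.7.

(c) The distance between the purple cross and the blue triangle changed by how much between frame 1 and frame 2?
-0.4

Distance in frame 1: 6.1. Distance in frame 2: 5.7.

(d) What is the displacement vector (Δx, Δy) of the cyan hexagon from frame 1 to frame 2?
(-2.4, 1.3)

The cyan hexagon was at (7.9, 1.1) in frame 1 and (5.5, 2.4) in frame 2.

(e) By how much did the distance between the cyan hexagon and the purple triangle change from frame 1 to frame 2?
-1.2

Distance in frame 1: 3.2. Distance in frame 2: 2.0.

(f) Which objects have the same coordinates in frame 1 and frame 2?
the orange star, the purple cross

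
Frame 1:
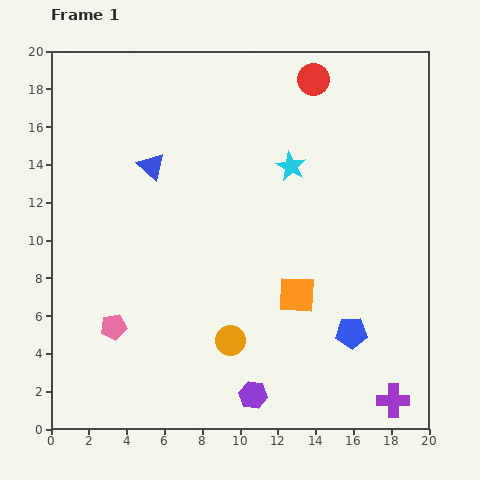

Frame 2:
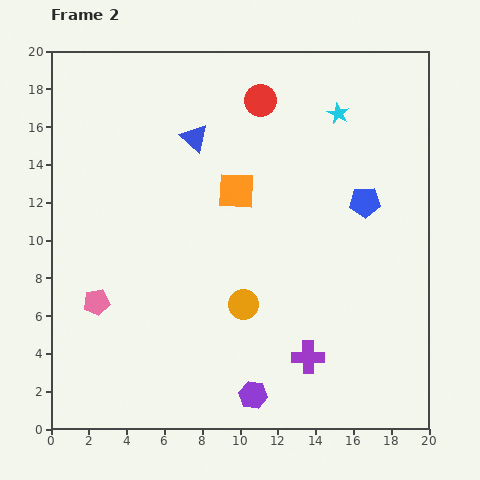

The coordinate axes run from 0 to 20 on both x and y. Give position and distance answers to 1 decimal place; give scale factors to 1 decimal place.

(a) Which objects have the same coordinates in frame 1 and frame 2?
the purple hexagon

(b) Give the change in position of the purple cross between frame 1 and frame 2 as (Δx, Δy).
(-4.5, 2.3)

The purple cross was at (18.1, 1.5) in frame 1 and (13.6, 3.8) in frame 2.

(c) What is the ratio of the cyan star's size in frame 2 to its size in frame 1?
0.7×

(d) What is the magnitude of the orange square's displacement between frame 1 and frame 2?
6.4

The orange square moved from (13.0, 7.1) to (9.8, 12.6), a distance of √(3.2² + 5.5²) ≈ 6.4.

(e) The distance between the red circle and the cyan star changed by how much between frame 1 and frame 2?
-0.6

Distance in frame 1: 4.8. Distance in frame 2: 4.2.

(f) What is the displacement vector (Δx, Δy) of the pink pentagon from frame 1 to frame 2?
(-0.9, 1.3)

The pink pentagon was at (3.3, 5.4) in frame 1 and (2.4, 6.7) in frame 2.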